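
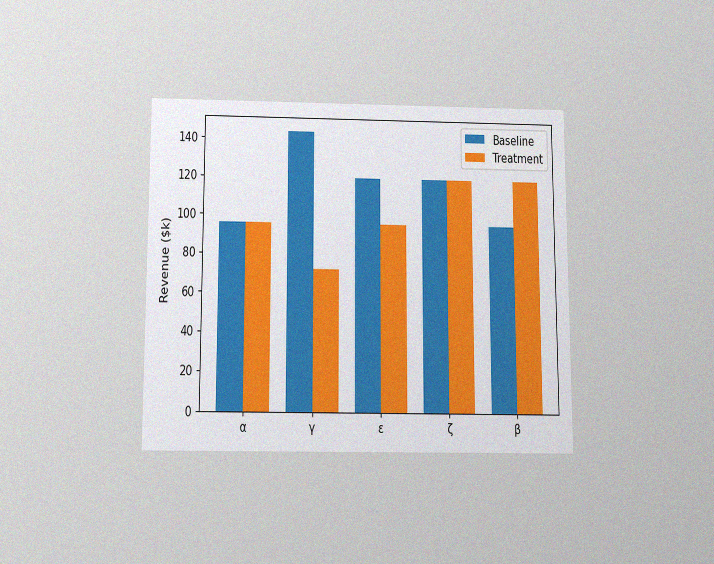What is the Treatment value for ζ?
$120k

The chart is viewed slightly from below, with some photo noise. The Treatment bar at ζ reaches $120k on the y-axis.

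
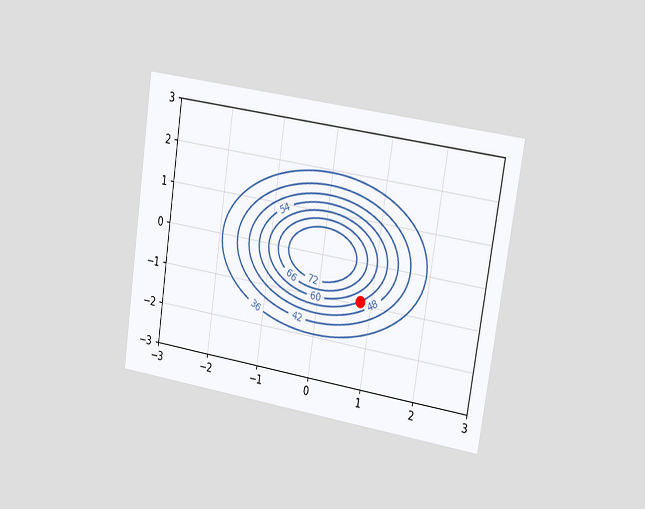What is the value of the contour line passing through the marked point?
54

The chart is tilted about 9° clockwise and viewed slightly from the right. The marked point sits on the contour labelled 54.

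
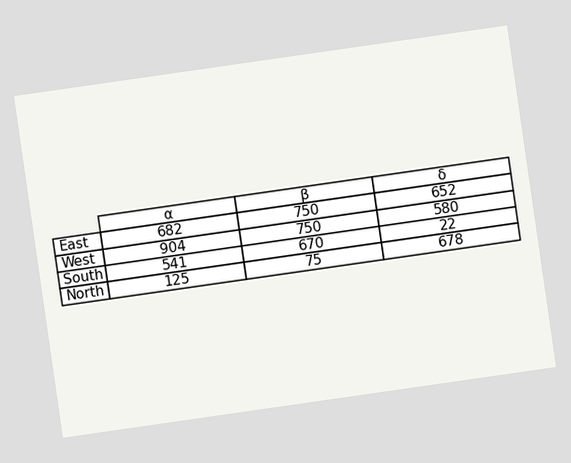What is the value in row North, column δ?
The chart is tilted about 8° counter-clockwise. The (North, δ) cell reads 678.

678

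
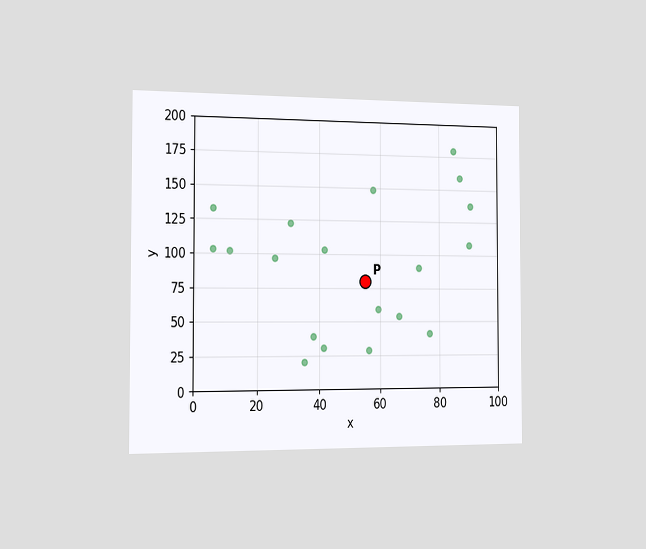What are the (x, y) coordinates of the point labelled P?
(55, 80)

The chart is viewed slightly from the left. Following the gridlines from P to each axis, P sits at (55, 80).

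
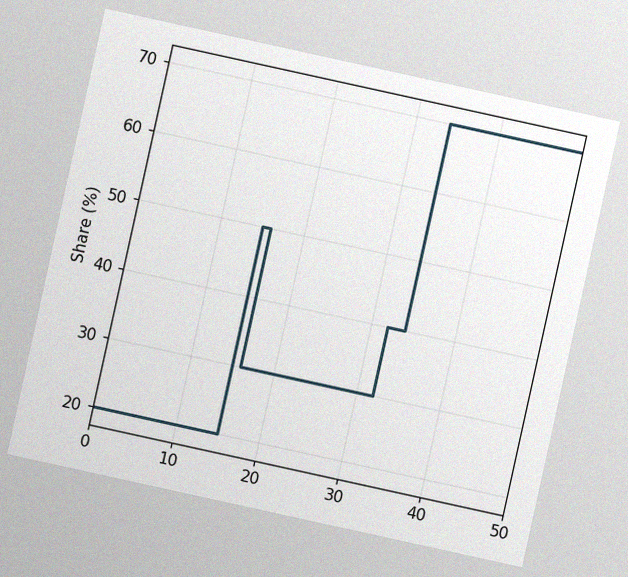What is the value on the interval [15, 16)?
The chart is tilted about 12° clockwise, with some photo noise. On [15, 16) the step sits at 50%.

50%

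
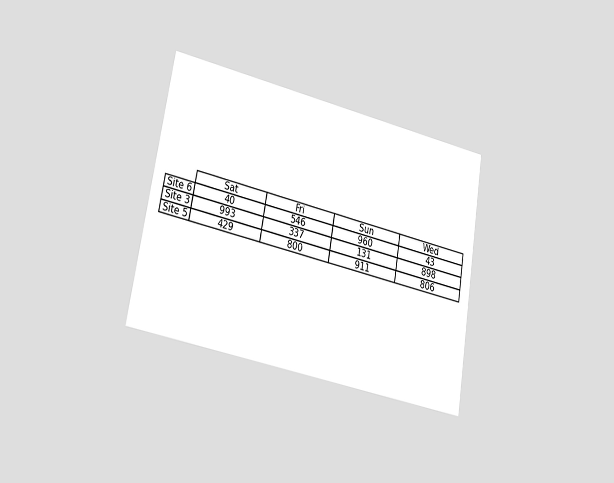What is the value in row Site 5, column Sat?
The chart is tilted about 10° clockwise and viewed slightly from the left. The (Site 5, Sat) cell reads 429.

429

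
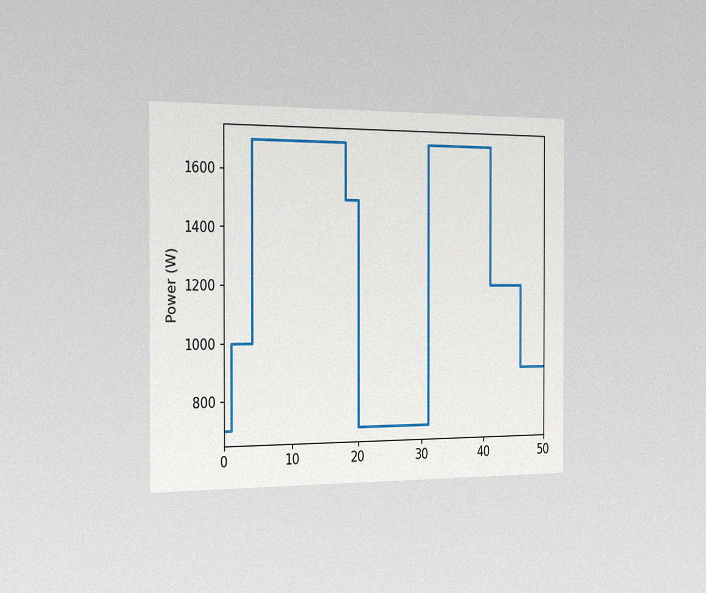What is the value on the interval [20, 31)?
The chart is viewed slightly from the left, with some photo noise. On [20, 31) the step sits at 700W.

700W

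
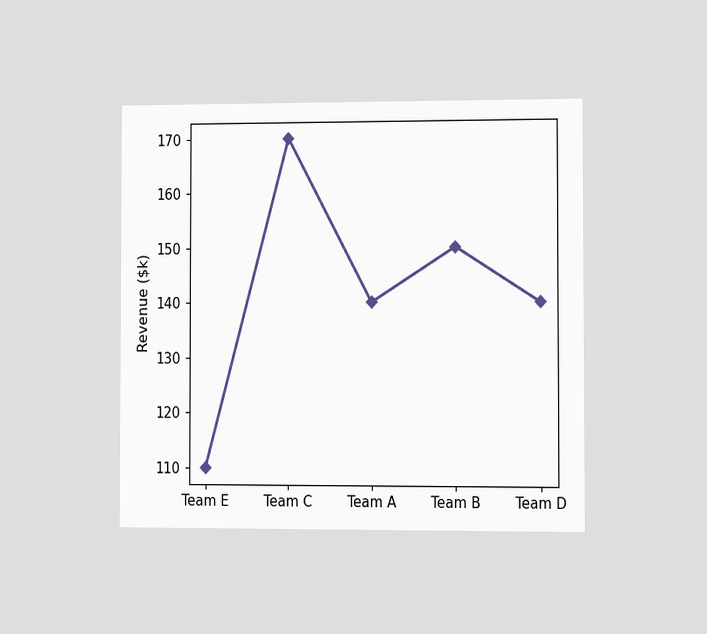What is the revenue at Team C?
$170k

The chart is viewed slightly from the right. At Team C, the line is at $170k.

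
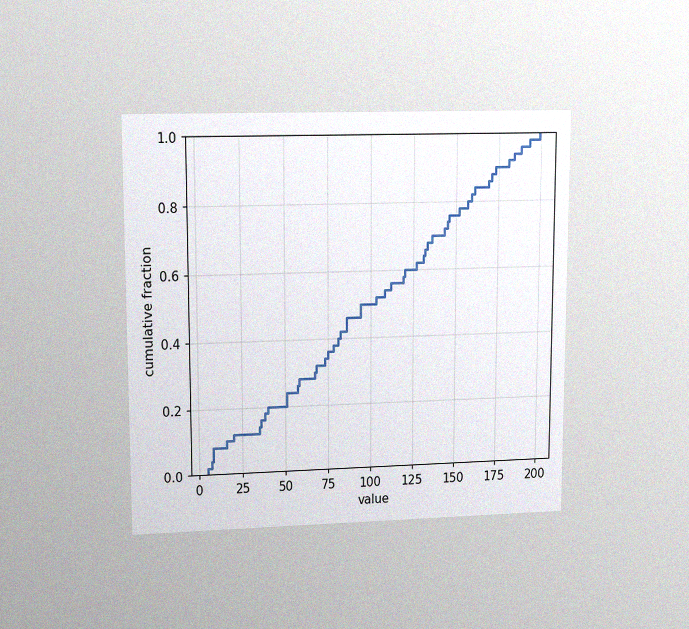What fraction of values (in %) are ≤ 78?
The chart is viewed at a slight angle, with some photo noise. At x=78 the ECDF step is at 38%.

38%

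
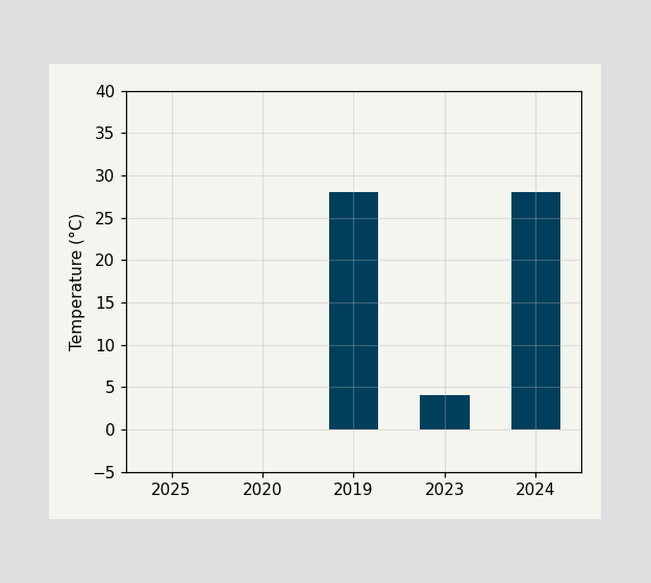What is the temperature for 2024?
Reading along the chart's y-axis, the 2024 bar reaches 28°C.

28°C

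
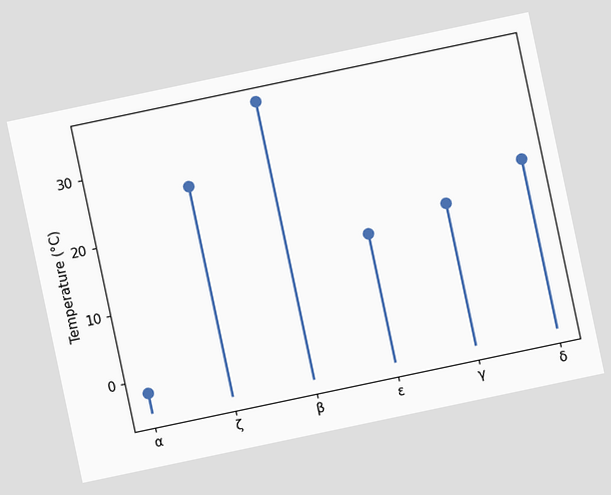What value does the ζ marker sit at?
26°C

The chart is tilted about 12° counter-clockwise. The ζ marker sits at 26°C.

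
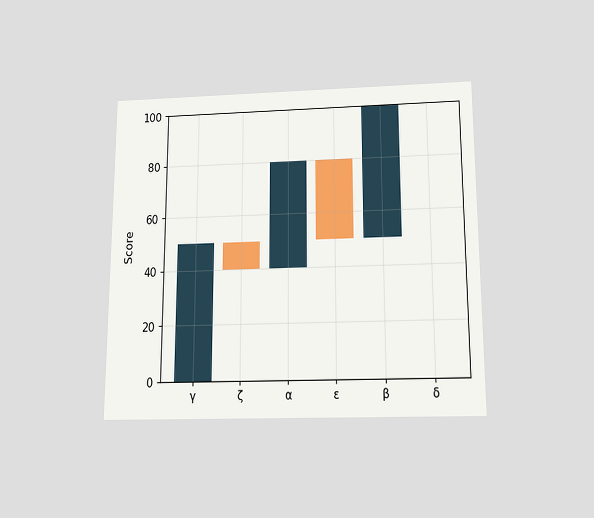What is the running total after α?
The chart is viewed slightly from below. After α the running total reaches 80.

80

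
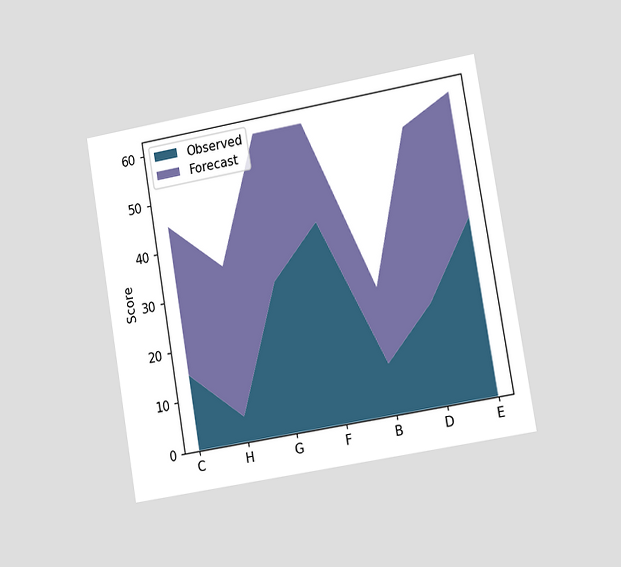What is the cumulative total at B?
The chart is tilted about 9° counter-clockwise and viewed slightly from the right. The stacked total at B reaches 25.

25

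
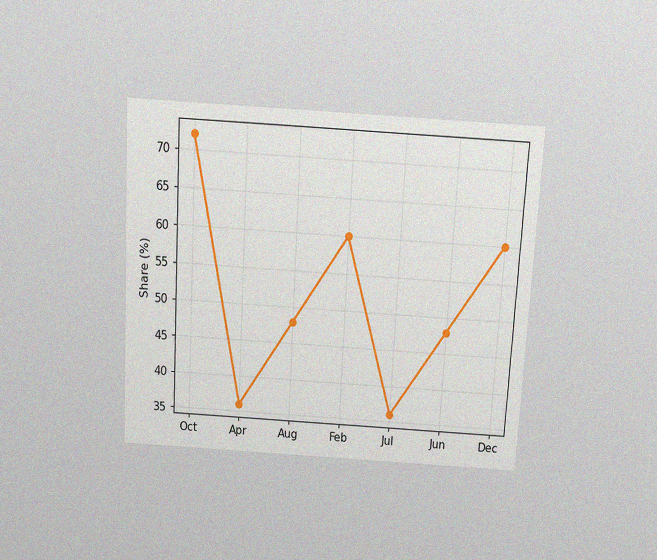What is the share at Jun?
The chart is tilted about 3° clockwise and viewed slightly from above, with some photo noise. At Jun, the line is at 48%.

48%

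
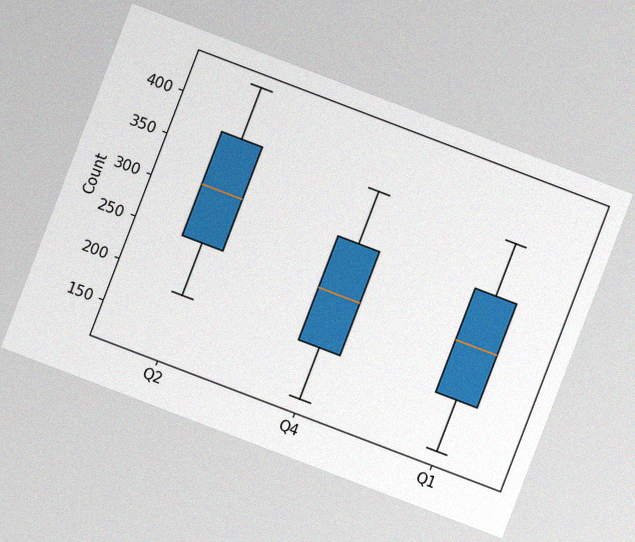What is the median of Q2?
310

The chart is tilted about 21° clockwise, with some photo noise. The median line in the Q2 box sits at 310.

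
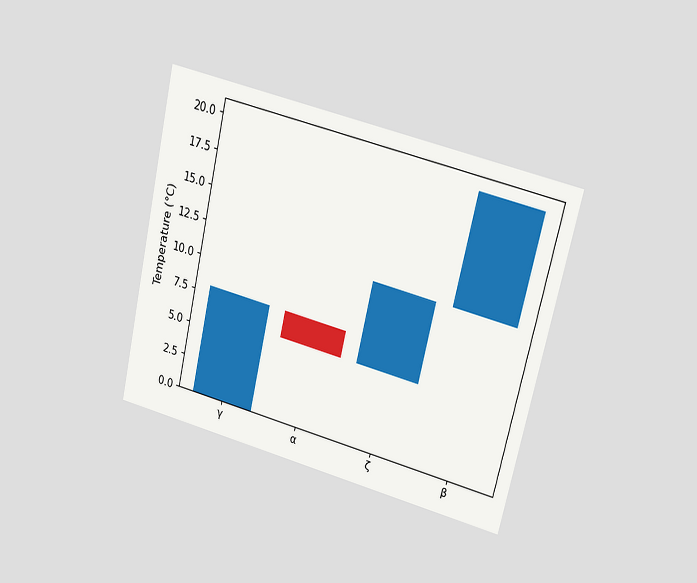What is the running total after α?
6°C

The chart is tilted about 13° clockwise and viewed at a slight angle. After α the running total reaches 6°C.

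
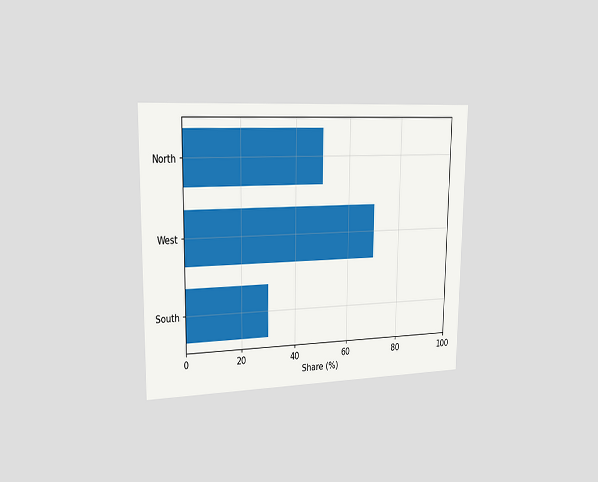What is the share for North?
The chart is viewed slightly from the left. Reading along the chart's x-axis, the North bar reaches 50%.

50%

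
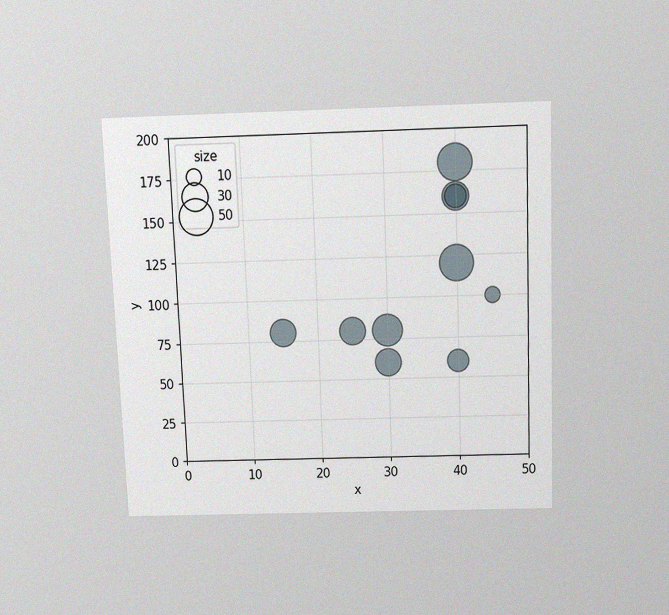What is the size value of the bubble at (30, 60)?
The chart is tilted about 2° counter-clockwise and viewed slightly from above, with some photo noise. Matching the bubble at (30, 60) against the size legend gives 30.

30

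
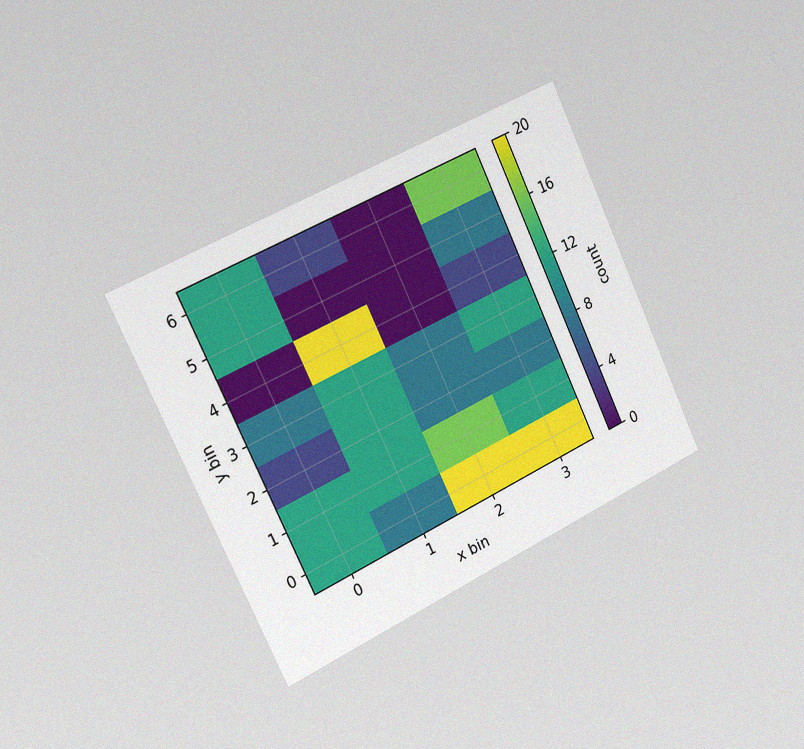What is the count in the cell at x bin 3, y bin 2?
8

The chart is tilted about 25° counter-clockwise and viewed slightly from the left, with some photo noise. Matching the cell (3, 2) against the colorbar gives 8.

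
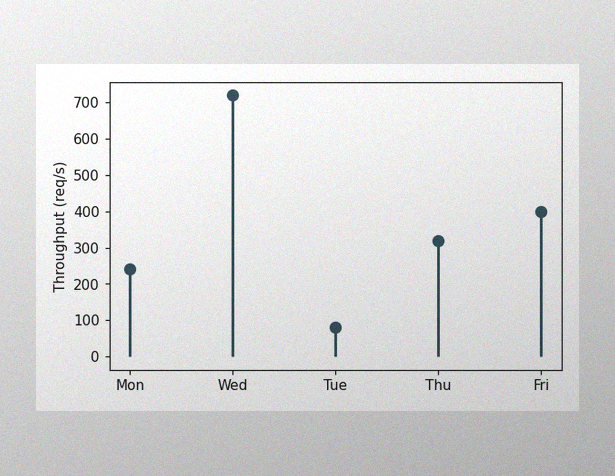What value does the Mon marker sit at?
The image has some photo noise and uneven lighting. The Mon marker sits at 240req/s.

240req/s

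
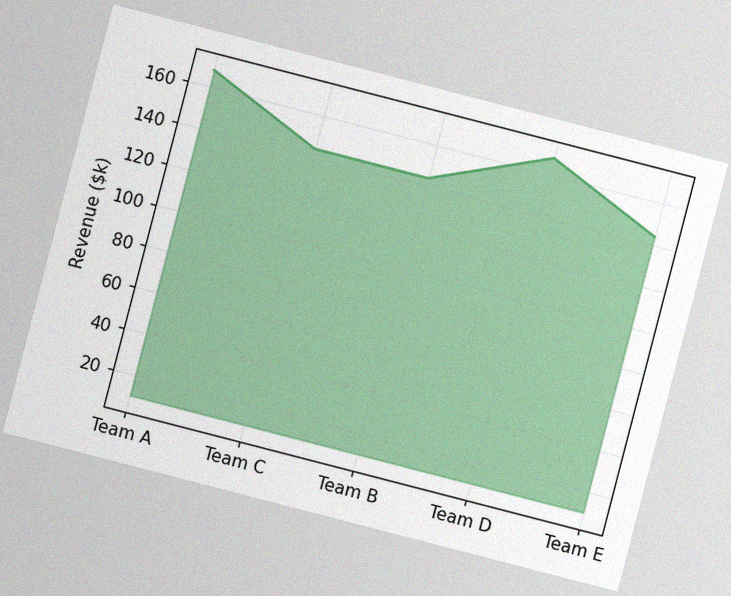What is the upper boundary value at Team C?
$144k

The chart is tilted about 15° clockwise, with some photo noise. At Team C the upper boundary is at $144k.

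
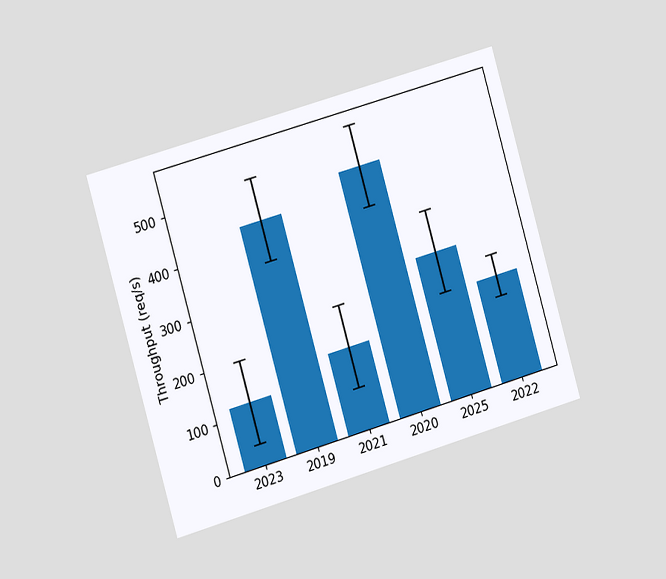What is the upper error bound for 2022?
The chart is tilted about 16° counter-clockwise and viewed slightly from the left. The 2022 bar's upper whisker reaches 240req/s.

240req/s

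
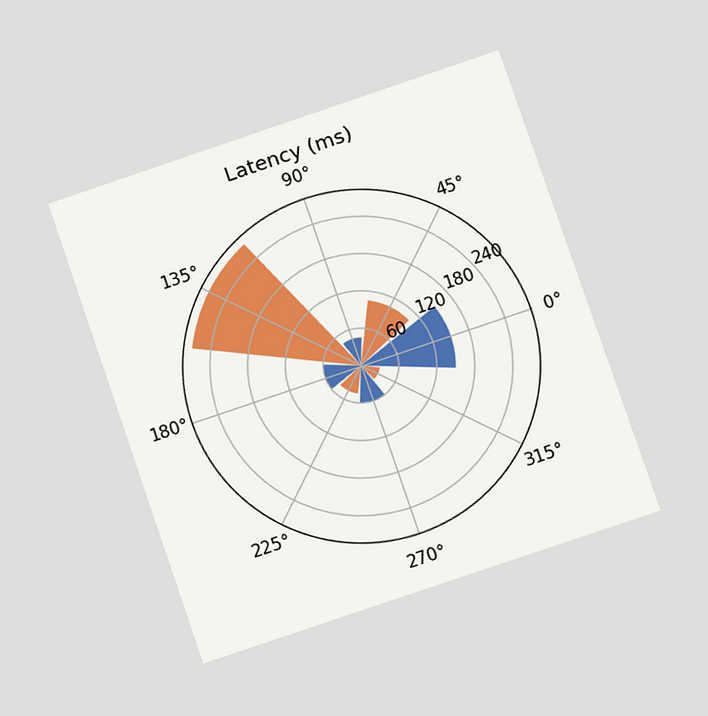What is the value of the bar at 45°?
105ms

The chart is tilted about 19° counter-clockwise and viewed at a slight angle. The bar at 45° reaches 105ms on the radial axis.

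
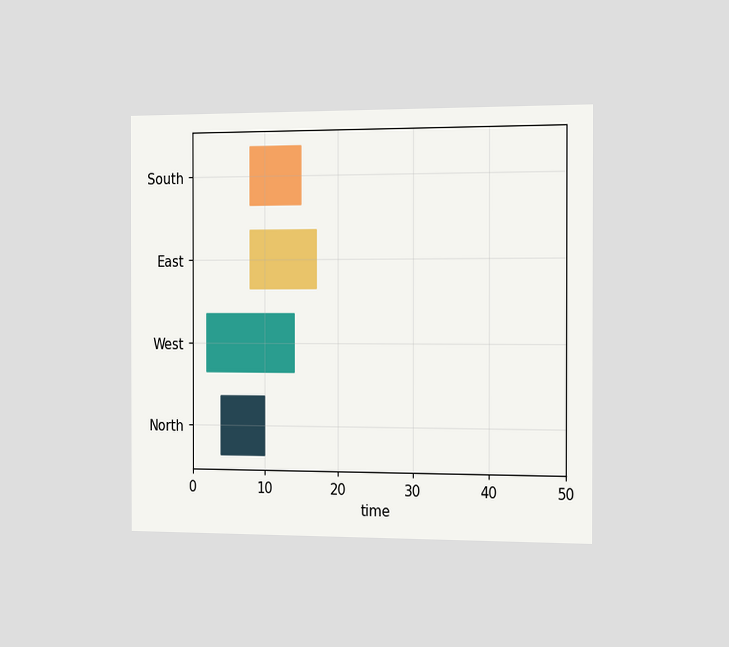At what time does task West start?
2

The chart is viewed slightly from the right. The West bar begins at t=2.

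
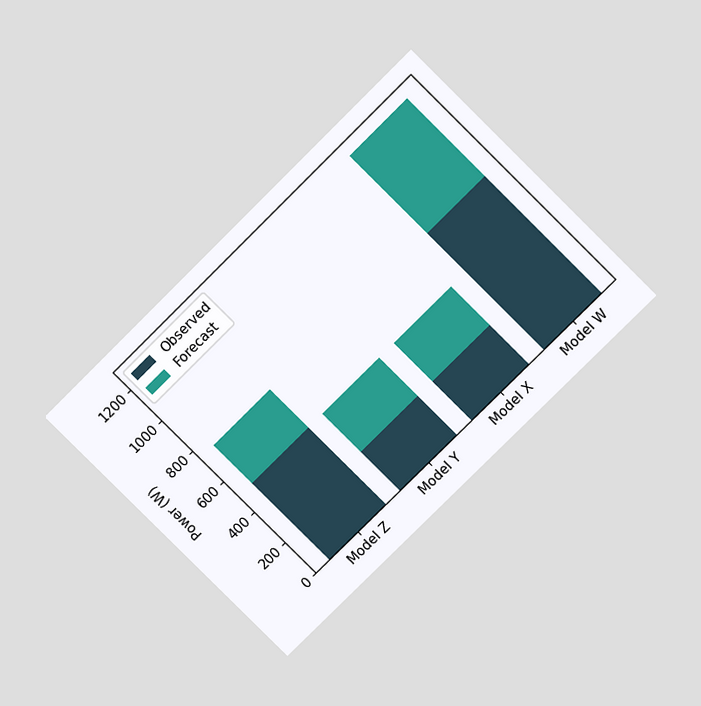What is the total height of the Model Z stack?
The chart is tilted about 45° counter-clockwise and viewed at a slight angle. The Model Z stack's top reaches 750W on the y-axis.

750W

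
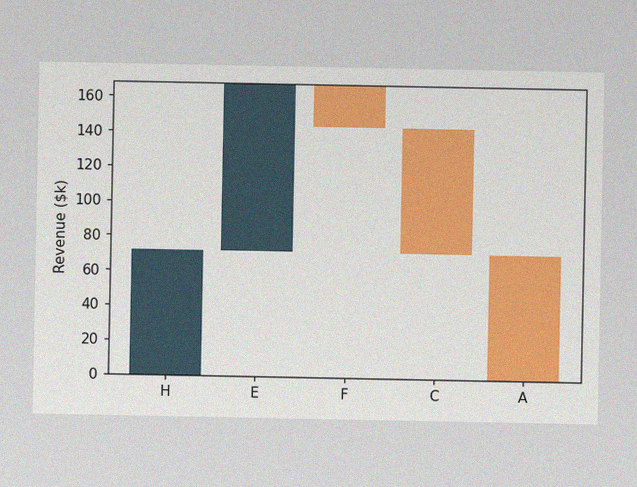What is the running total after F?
The image has some photo noise and uneven lighting. After F the running total reaches $144k.

$144k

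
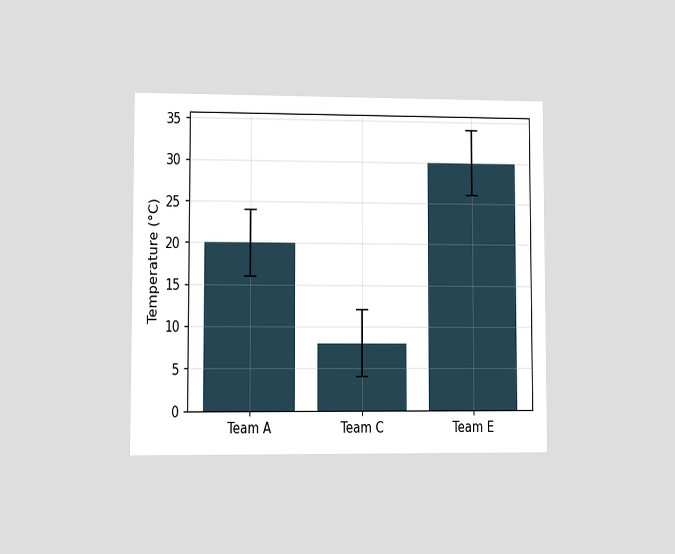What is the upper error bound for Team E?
34°C

The chart is viewed at a slight angle. The Team E bar's upper whisker reaches 34°C.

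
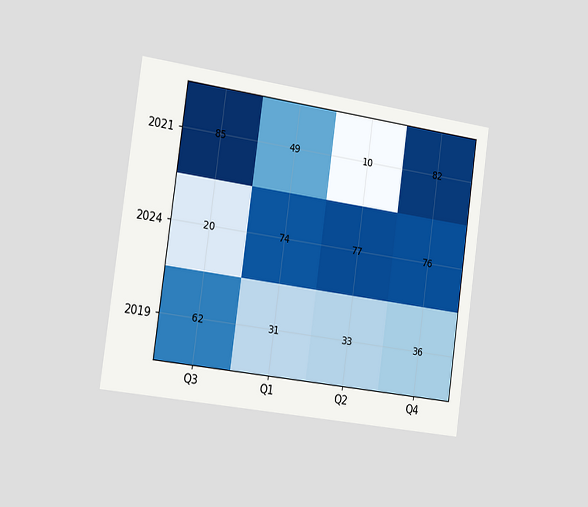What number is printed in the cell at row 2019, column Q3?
The chart is tilted about 8° clockwise and viewed slightly from the left. The (2019, Q3) cell reads 62.

62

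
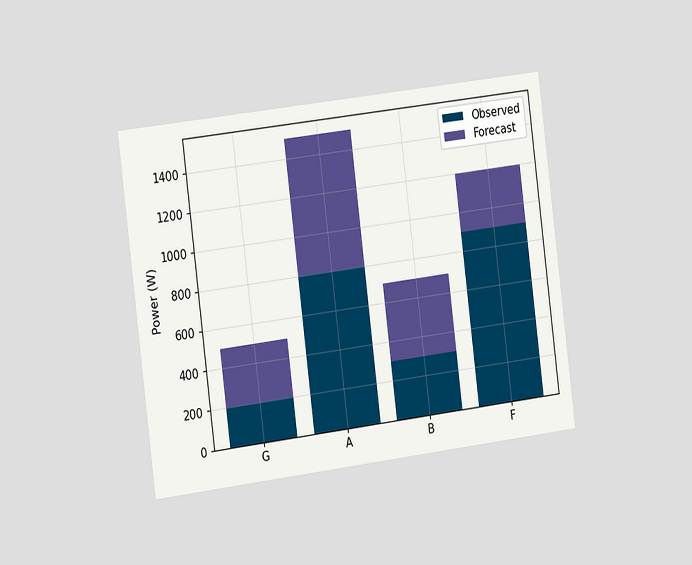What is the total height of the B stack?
700W

The chart is tilted about 7° counter-clockwise and viewed slightly from the left. The B stack's top reaches 700W on the y-axis.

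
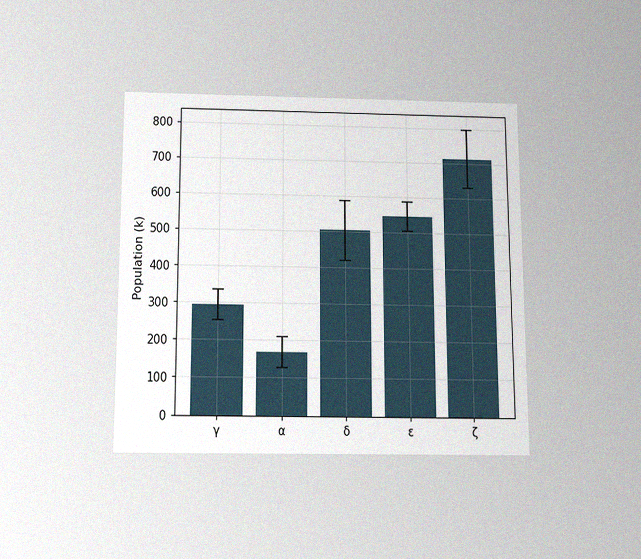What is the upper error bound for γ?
The chart is viewed slightly from below, with some photo noise. The γ bar's upper whisker reaches 336k.

336k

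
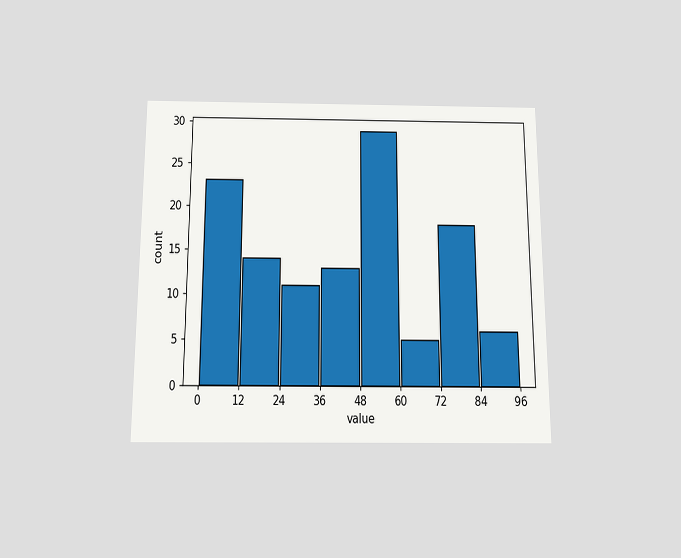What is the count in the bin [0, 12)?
The chart is viewed slightly from below. The [0, 12) bin has height 23.

23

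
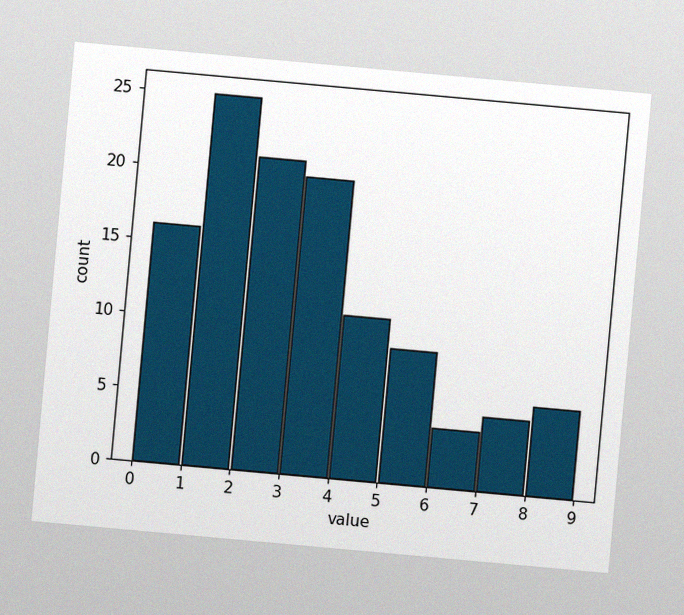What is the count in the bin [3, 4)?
20

The chart is tilted about 5° clockwise, with some photo noise. The [3, 4) bin has height 20.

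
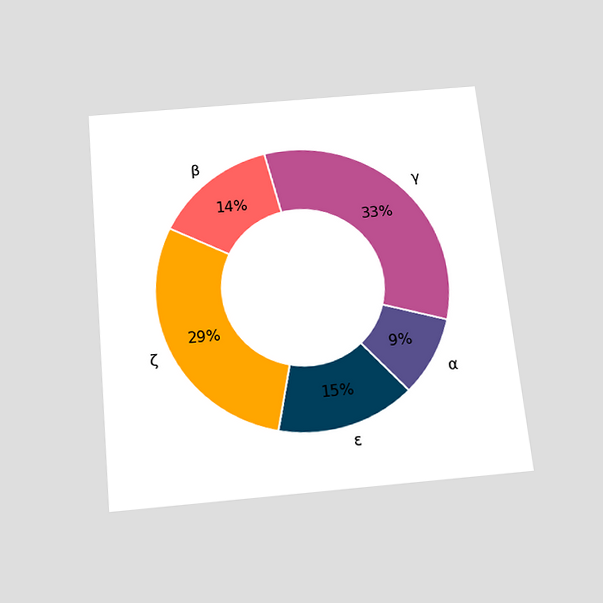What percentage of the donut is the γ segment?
The chart is tilted about 6° counter-clockwise and viewed slightly from below. The γ segment takes up 33% of the ring.

33%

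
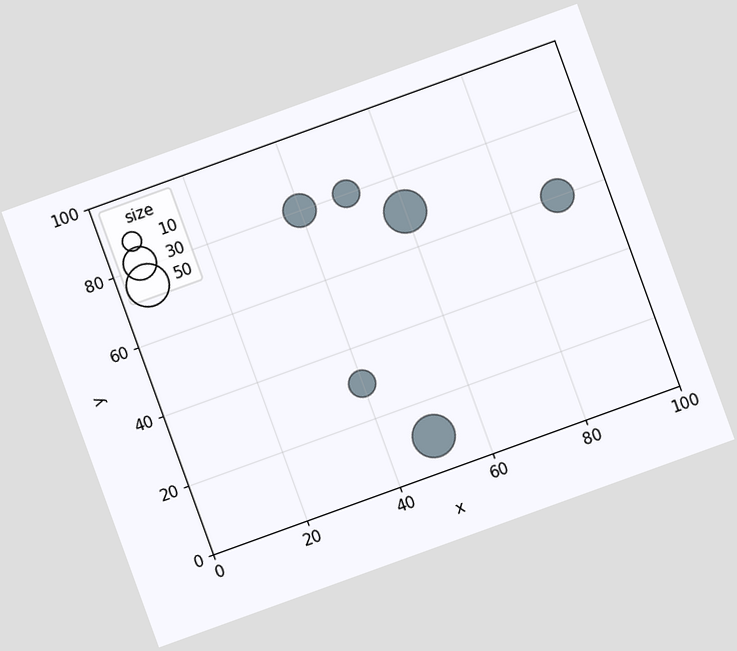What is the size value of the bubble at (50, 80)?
The chart is tilted about 20° counter-clockwise. Matching the bubble at (50, 80) against the size legend gives 20.

20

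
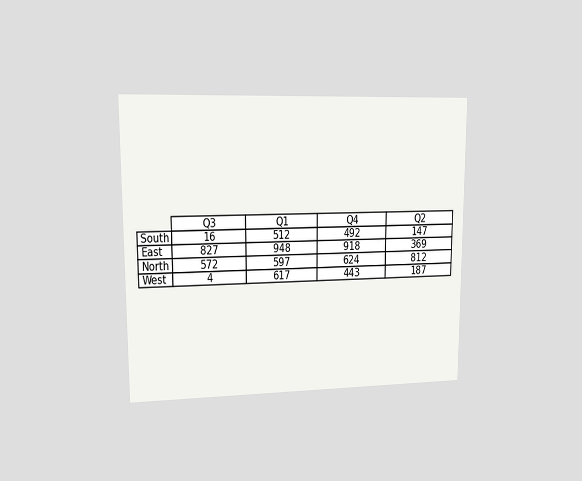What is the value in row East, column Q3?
The chart is viewed at a slight angle. The (East, Q3) cell reads 827.

827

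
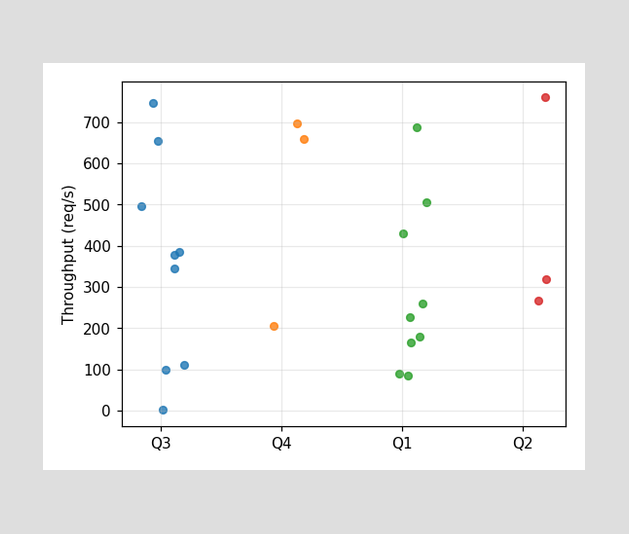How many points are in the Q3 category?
Counting the markers in the Q3 column gives 9.

9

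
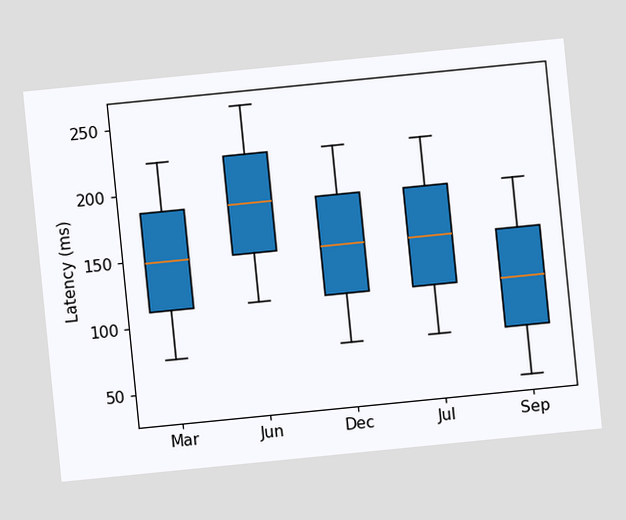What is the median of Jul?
148ms

The chart is tilted about 6° counter-clockwise. The median line in the Jul box sits at 148ms.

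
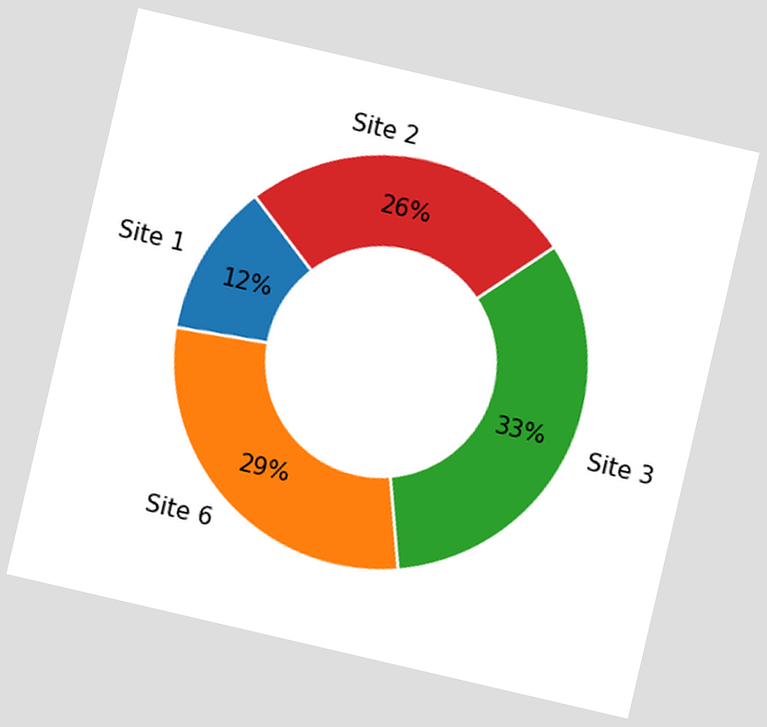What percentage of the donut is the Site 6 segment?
The chart is tilted about 13° clockwise. The Site 6 segment takes up 29% of the ring.

29%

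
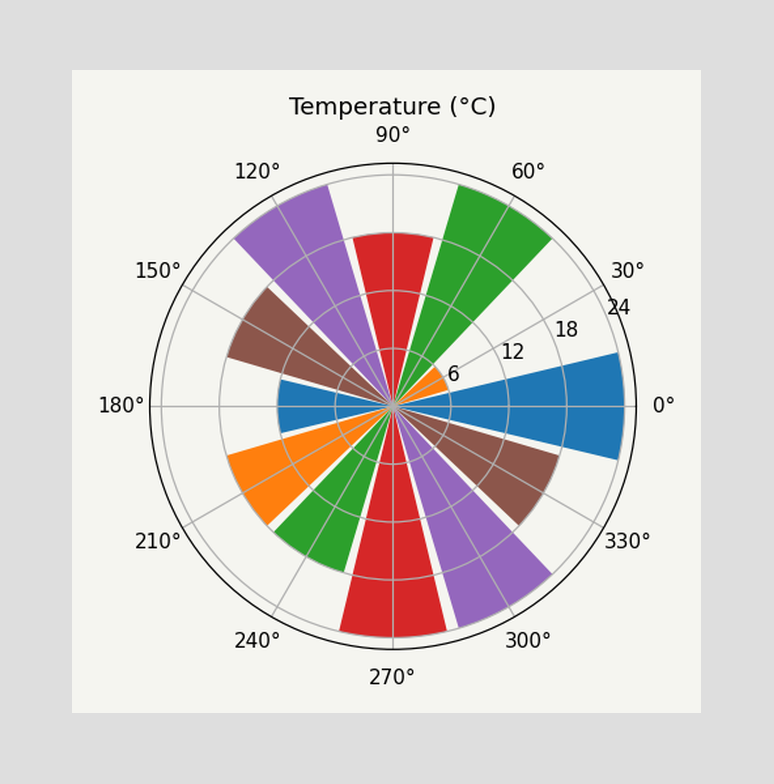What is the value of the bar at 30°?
6°C

The bar at 30° reaches 6°C on the radial axis.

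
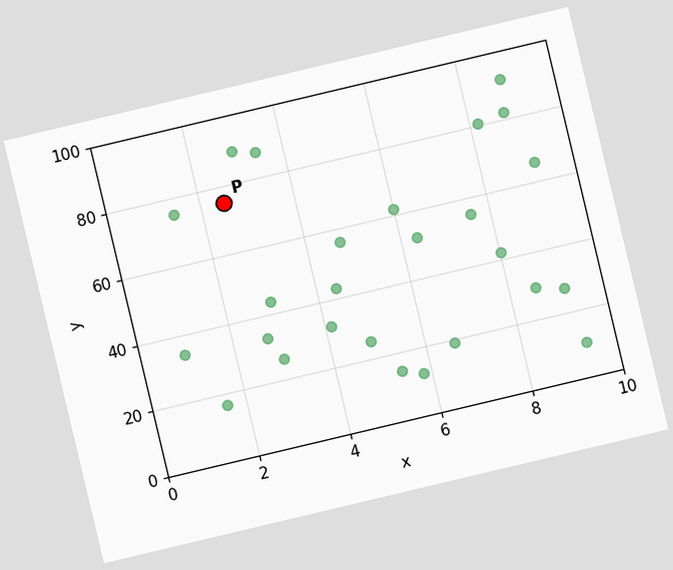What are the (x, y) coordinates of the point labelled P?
The chart is tilted about 13° counter-clockwise. Following the gridlines from P to each axis, P sits at (2.5, 75).

(2.5, 75)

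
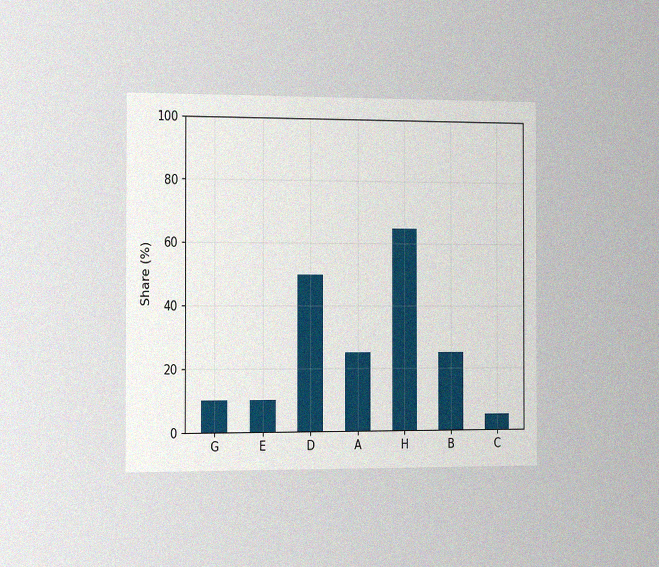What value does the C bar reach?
The chart is viewed slightly from the left, with some photo noise. Reading along the chart's y-axis, the C bar reaches 5%.

5%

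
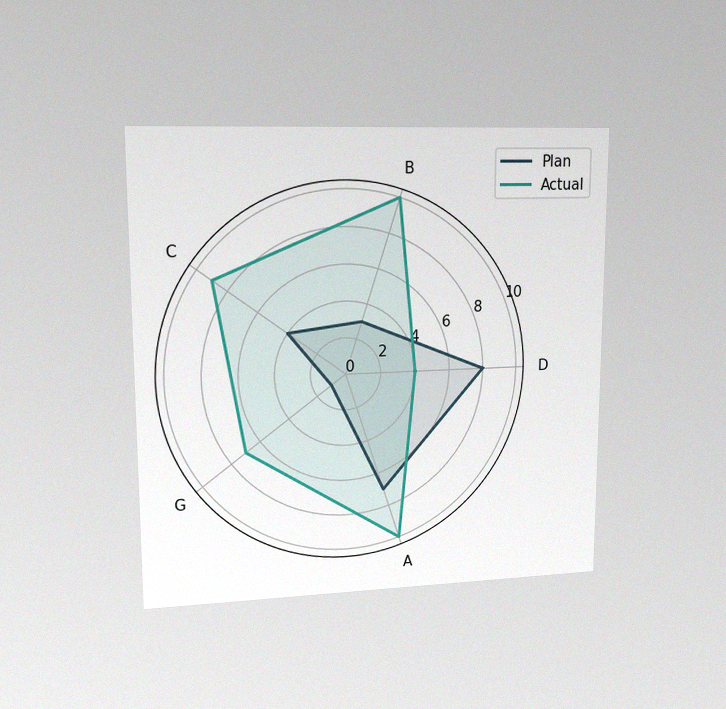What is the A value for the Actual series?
The chart is viewed at a slight angle, with some photo noise. On the A axis, Actual reaches 10.

10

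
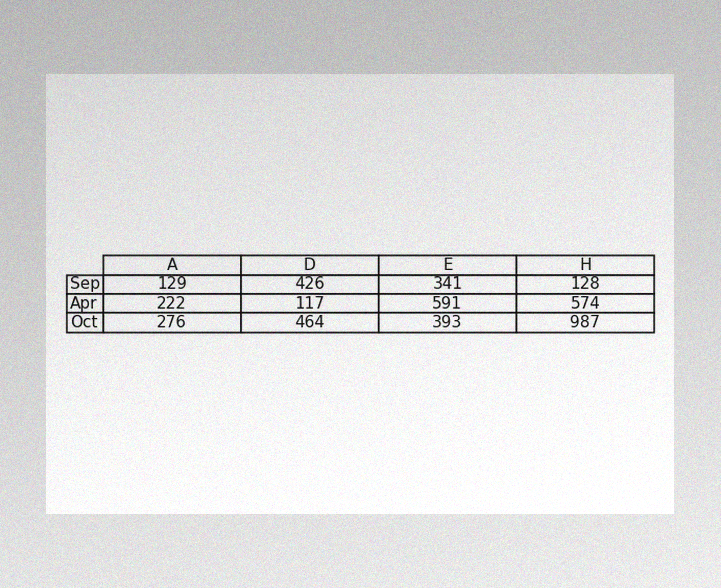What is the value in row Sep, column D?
The image has some photo noise and uneven lighting. The (Sep, D) cell reads 426.

426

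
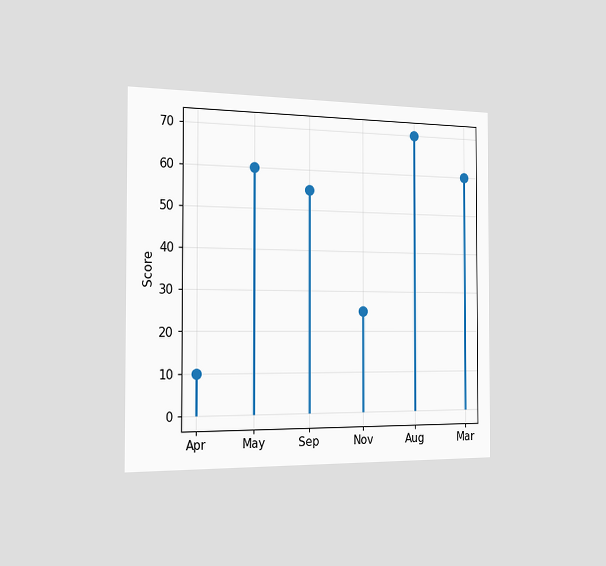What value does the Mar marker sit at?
60

The chart is viewed slightly from the left. The Mar marker sits at 60.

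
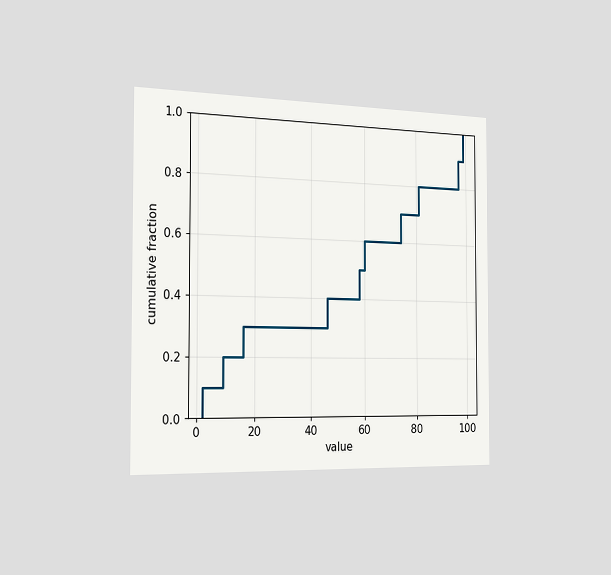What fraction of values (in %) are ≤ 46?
40%

The chart is viewed slightly from the left. At x=46 the ECDF step is at 40%.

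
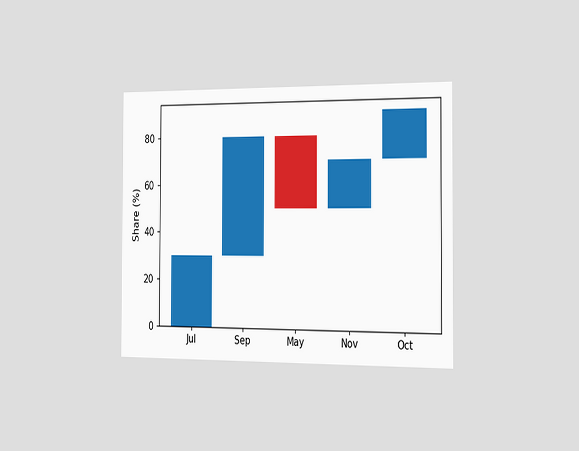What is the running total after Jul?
30%

The chart is viewed slightly from the right. After Jul the running total reaches 30%.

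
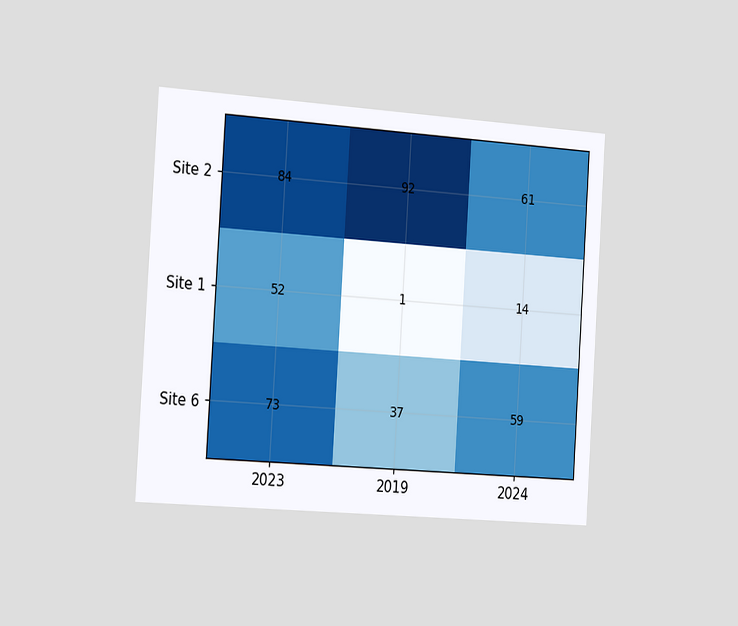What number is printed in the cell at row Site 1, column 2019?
1

The chart is tilted about 4° clockwise and viewed slightly from the left. The (Site 1, 2019) cell reads 1.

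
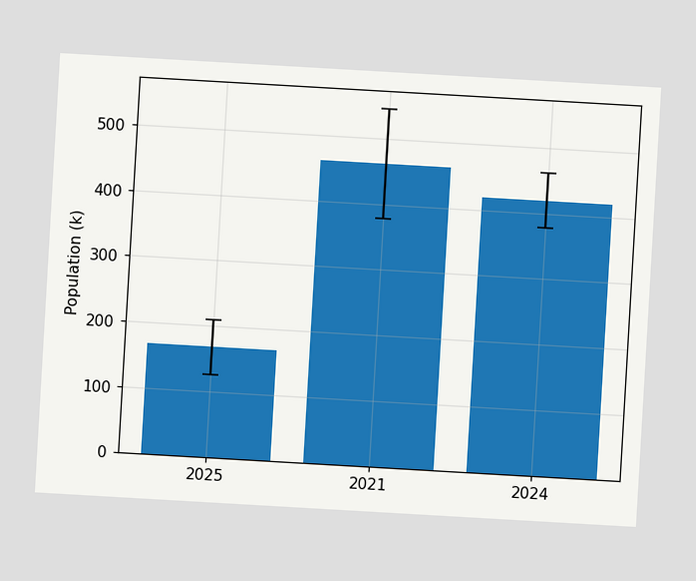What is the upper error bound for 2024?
The chart is tilted about 3° clockwise. The 2024 bar's upper whisker reaches 462k.

462k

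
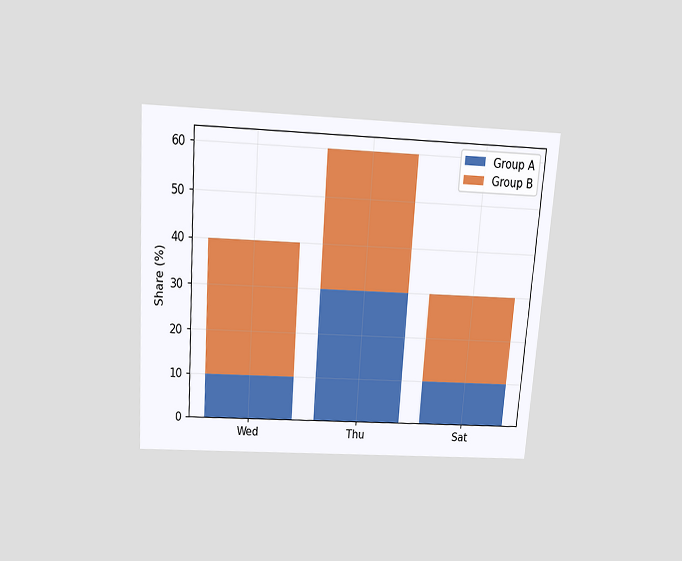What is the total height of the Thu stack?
The chart is tilted about 4° clockwise and viewed slightly from above. The Thu stack's top reaches 60% on the y-axis.

60%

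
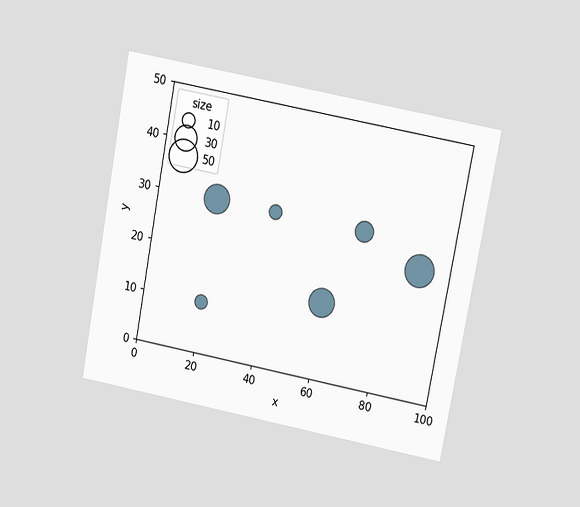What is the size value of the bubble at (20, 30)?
40

The chart is tilted about 11° clockwise and viewed at a slight angle. Matching the bubble at (20, 30) against the size legend gives 40.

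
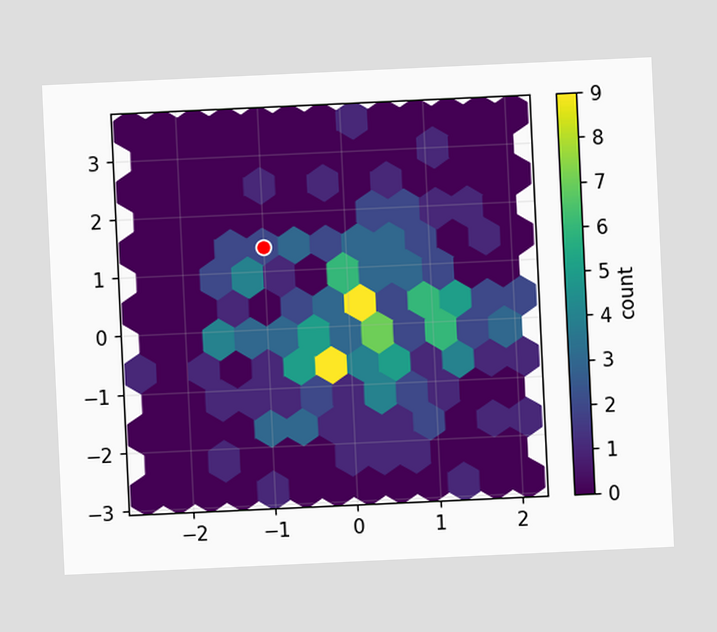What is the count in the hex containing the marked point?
The chart is tilted about 3° counter-clockwise. The marked hex reads 2 on the colorbar.

2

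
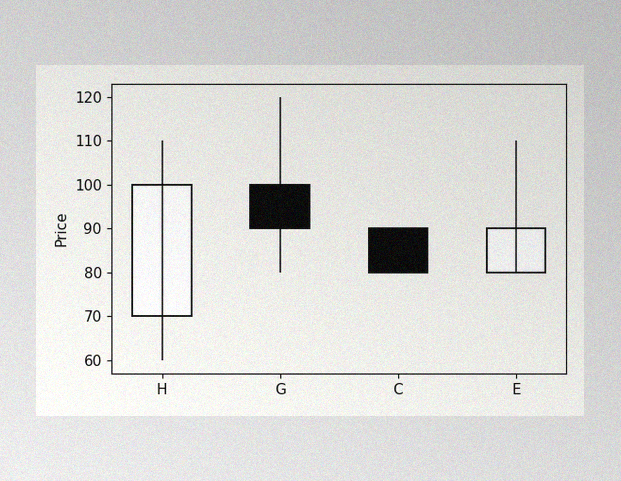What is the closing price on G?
90

The image has some photo noise and uneven lighting. The G candle closes at 90.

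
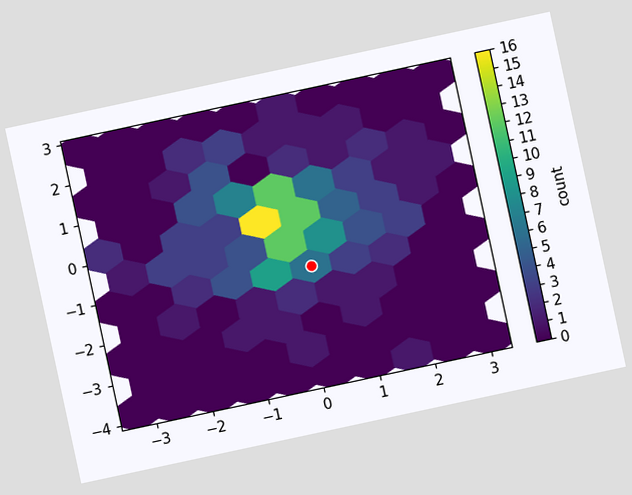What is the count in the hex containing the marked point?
6

The chart is tilted about 12° counter-clockwise. The marked hex reads 6 on the colorbar.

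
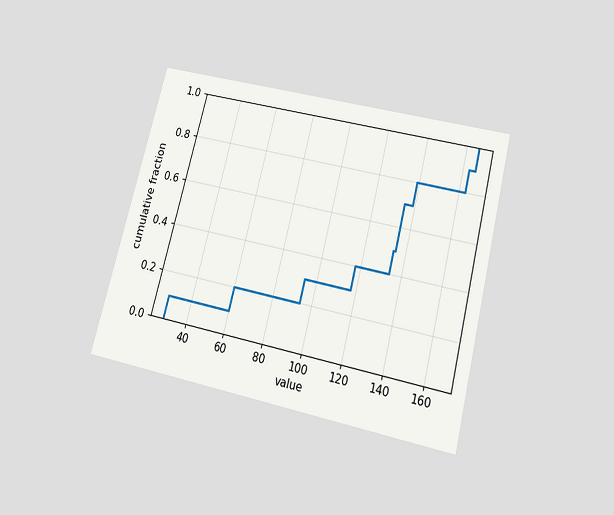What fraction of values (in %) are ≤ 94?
The chart is tilted about 14° clockwise and viewed slightly from below. At x=94 the ECDF step is at 30%.

30%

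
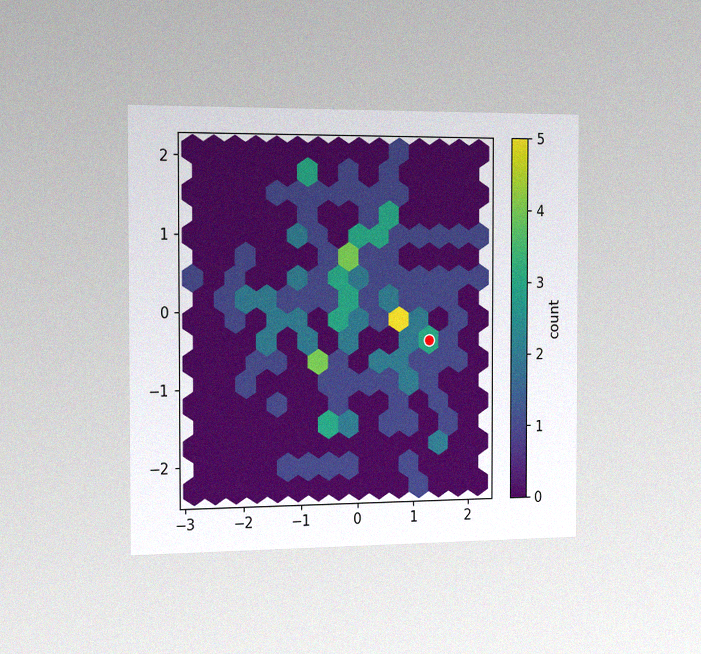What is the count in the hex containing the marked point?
The chart is viewed slightly from the left, with some photo noise. The marked hex reads 3 on the colorbar.

3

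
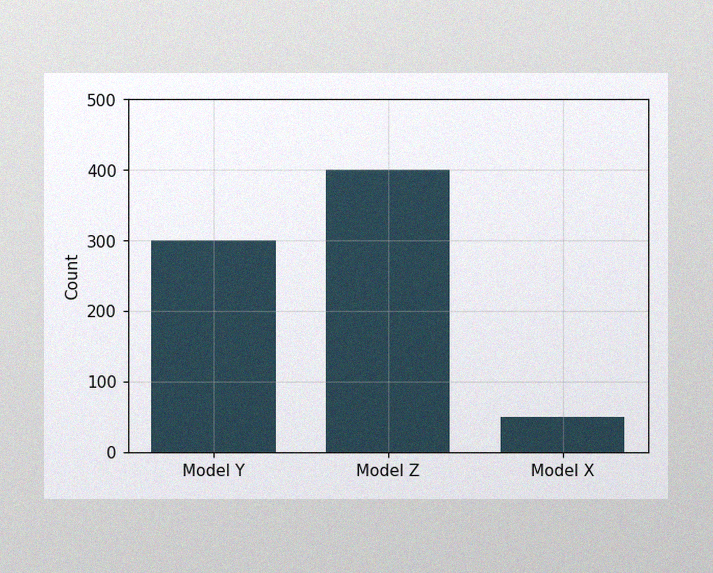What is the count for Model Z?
400

The image has some photo noise and uneven lighting. Reading along the chart's y-axis, the Model Z bar reaches 400.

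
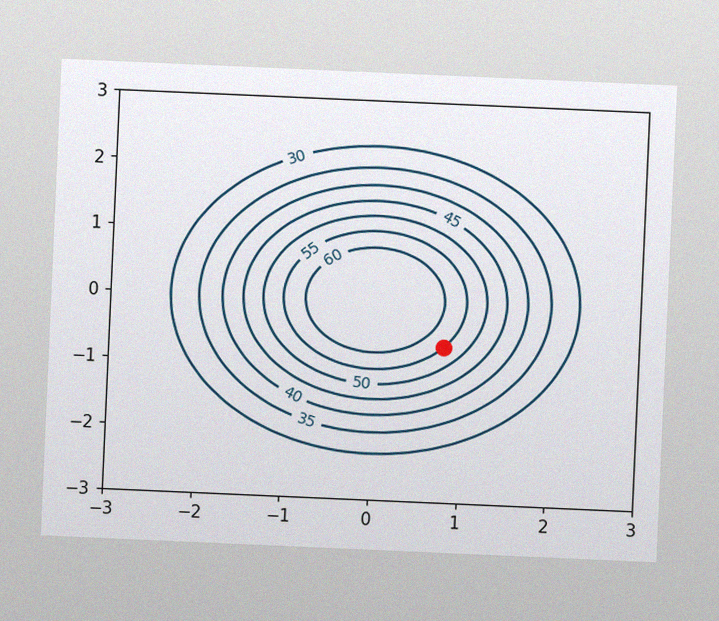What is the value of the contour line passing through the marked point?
55

The chart is tilted about 3° clockwise, with some photo noise. The marked point sits on the contour labelled 55.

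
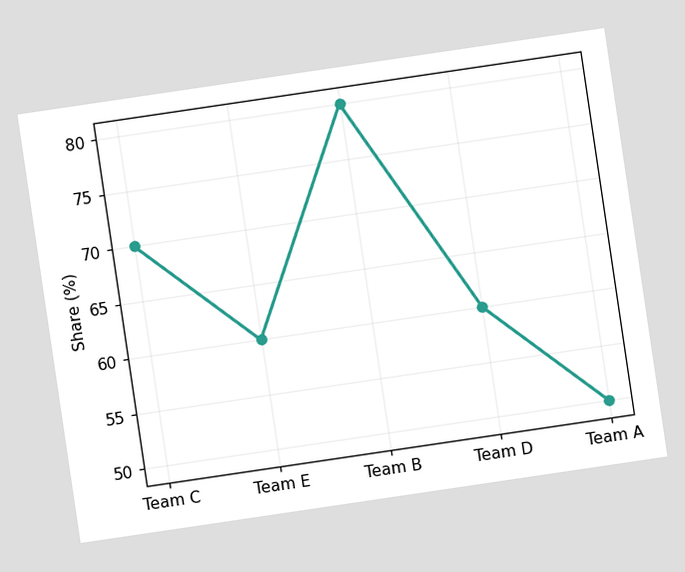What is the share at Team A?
50%

The chart is tilted about 8° counter-clockwise. At Team A, the line is at 50%.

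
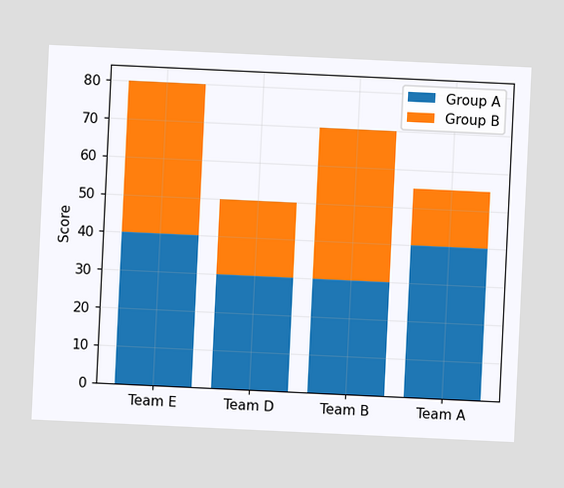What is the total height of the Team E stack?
The chart is tilted about 3° clockwise. The Team E stack's top reaches 80 on the y-axis.

80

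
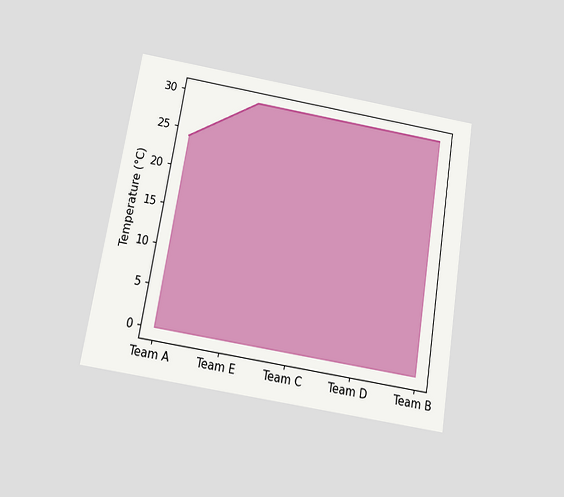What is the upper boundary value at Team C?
The chart is tilted about 9° clockwise and viewed slightly from below. At Team C the upper boundary is at 30°C.

30°C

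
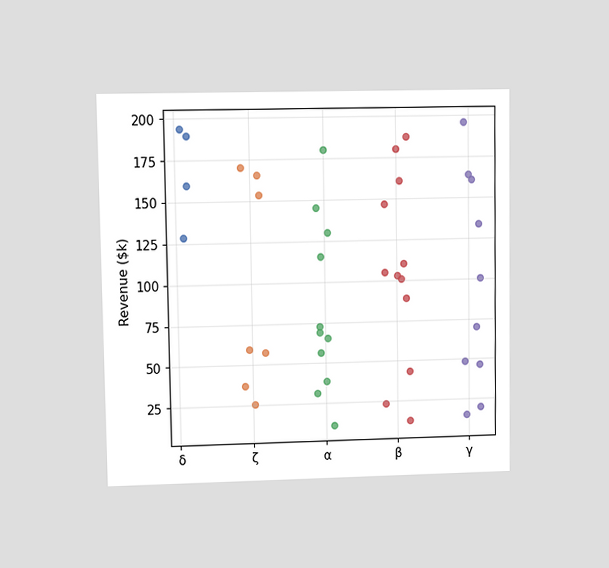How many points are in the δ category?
The chart is viewed at a slight angle. Counting the markers in the δ column gives 4.

4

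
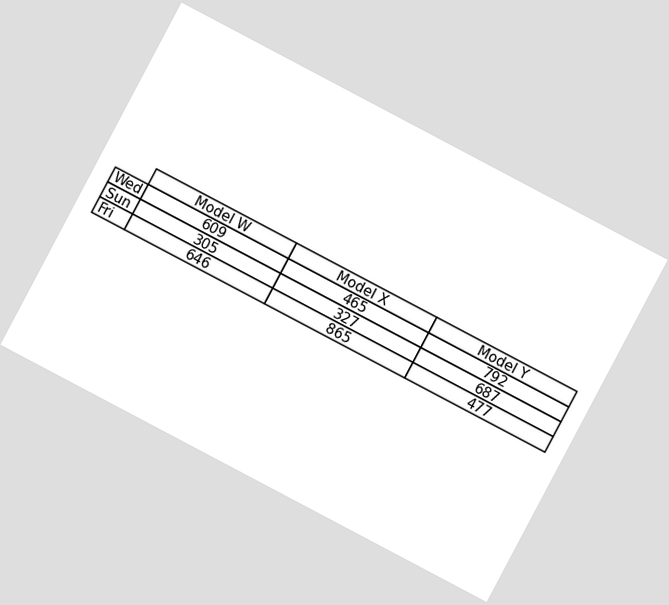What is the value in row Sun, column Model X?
327

The chart is tilted about 28° clockwise. The (Sun, Model X) cell reads 327.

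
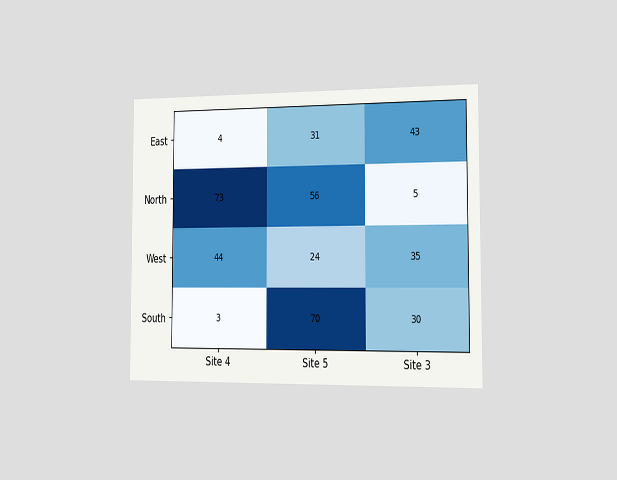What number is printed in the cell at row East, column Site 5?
31

The chart is viewed slightly from the right. The (East, Site 5) cell reads 31.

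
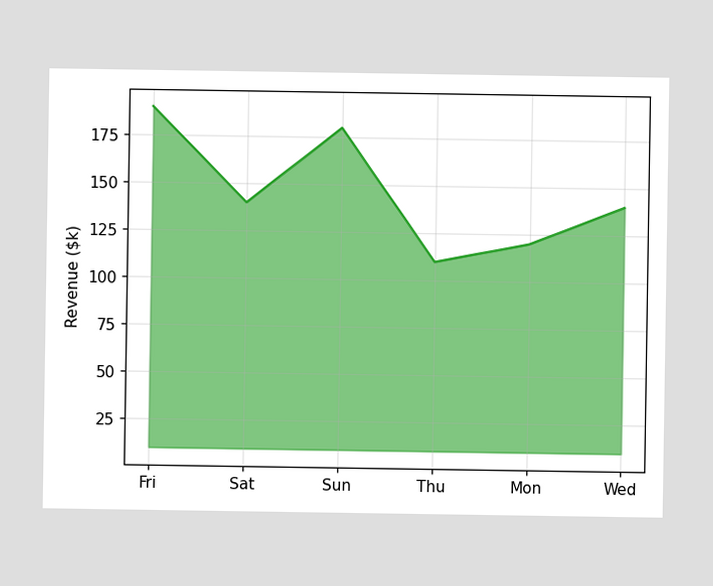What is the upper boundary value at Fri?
$190k

At Fri the upper boundary is at $190k.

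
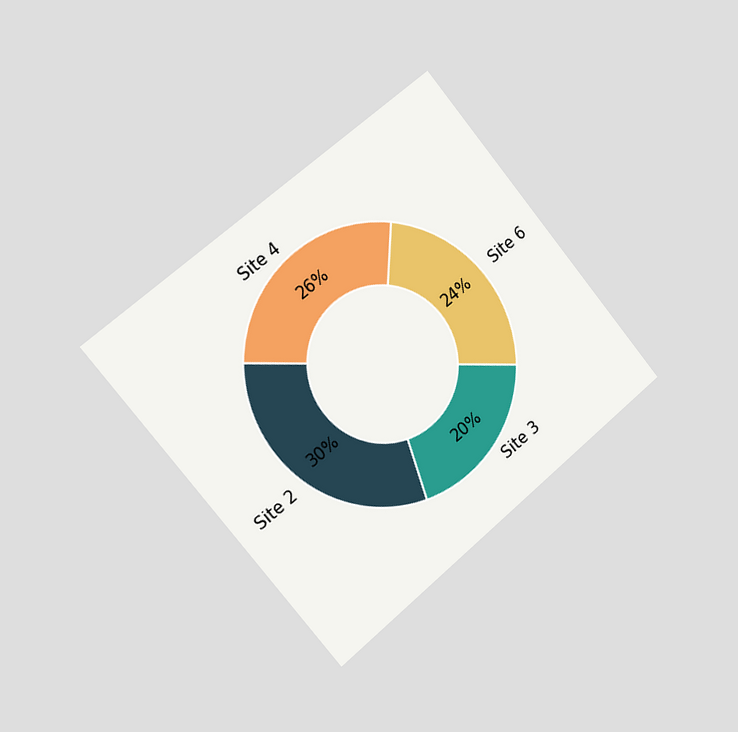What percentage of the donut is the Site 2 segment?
The chart is tilted about 40° counter-clockwise and viewed slightly from the left. The Site 2 segment takes up 30% of the ring.

30%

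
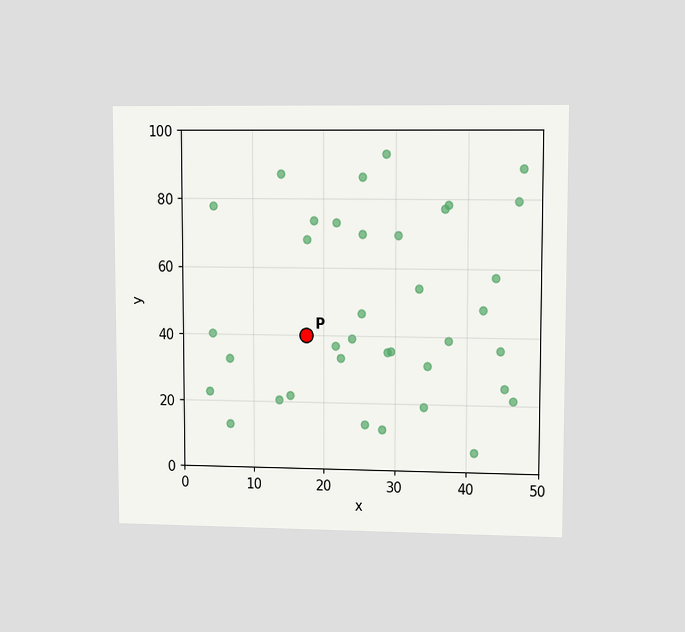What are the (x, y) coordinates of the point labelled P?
(17.5, 40)

The chart is viewed at a slight angle. Following the gridlines from P to each axis, P sits at (17.5, 40).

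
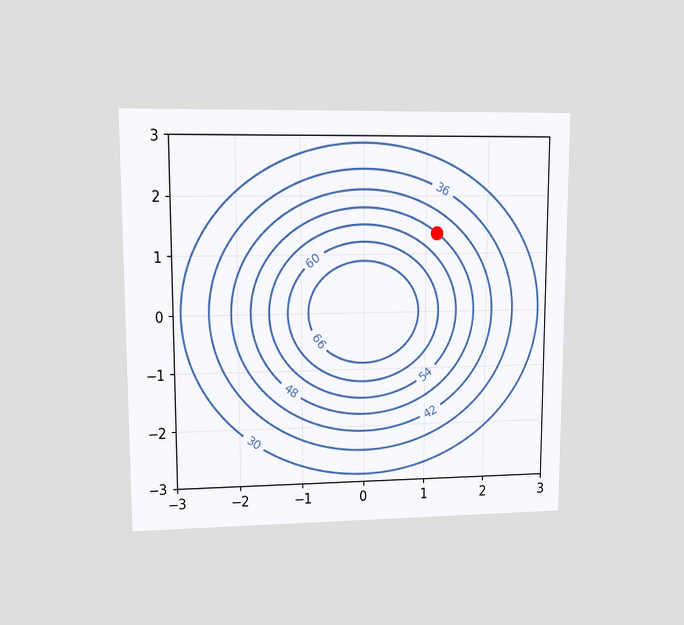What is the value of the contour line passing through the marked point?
48

The chart is viewed at a slight angle. The marked point sits on the contour labelled 48.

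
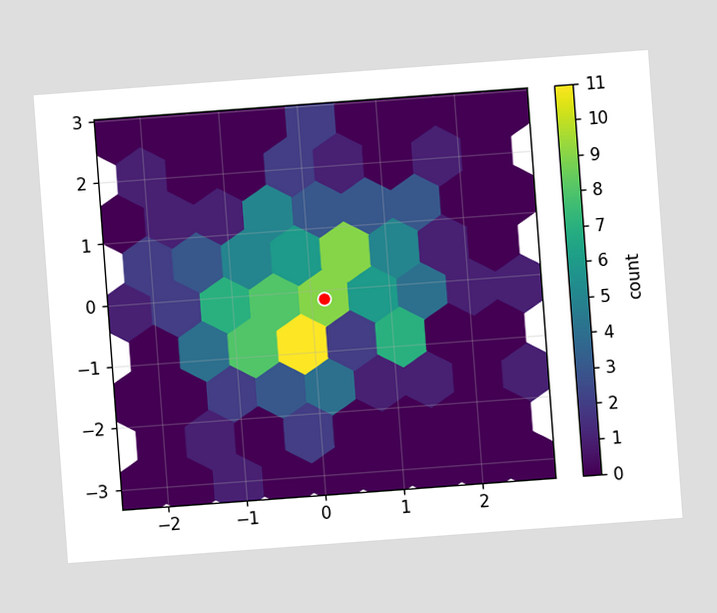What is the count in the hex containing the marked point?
9

The chart is tilted about 4° counter-clockwise. The marked hex reads 9 on the colorbar.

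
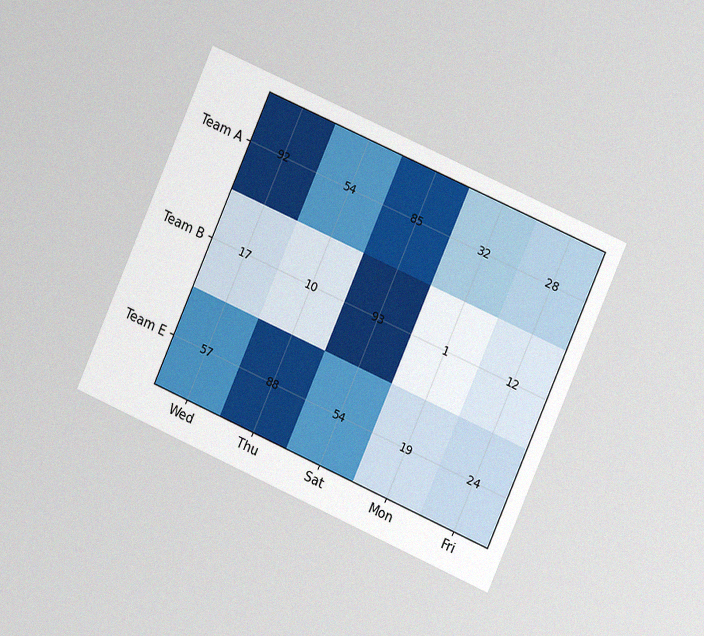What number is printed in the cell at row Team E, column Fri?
24

The chart is tilted about 24° clockwise and viewed at a slight angle, with some photo noise. The (Team E, Fri) cell reads 24.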